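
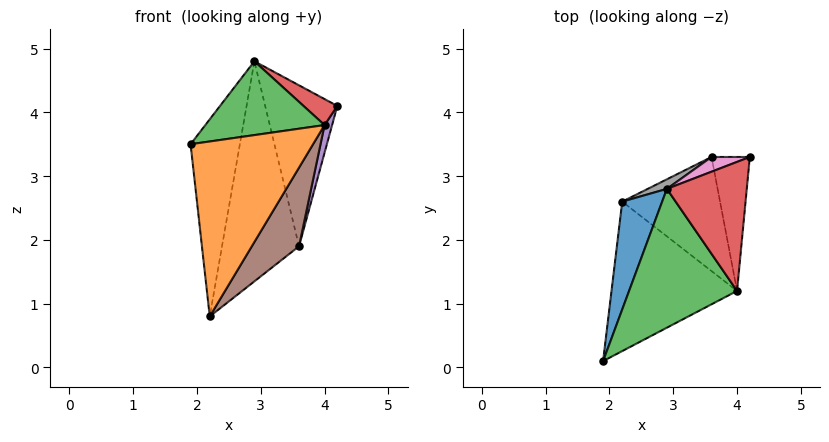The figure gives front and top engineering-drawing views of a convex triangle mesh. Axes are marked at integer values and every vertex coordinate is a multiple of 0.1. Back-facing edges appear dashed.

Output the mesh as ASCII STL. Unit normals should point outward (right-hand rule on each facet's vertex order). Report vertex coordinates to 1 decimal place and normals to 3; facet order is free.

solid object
 facet normal -0.948 0.278 0.152
  outer loop
   vertex 2.9 2.8 4.8
   vertex 2.2 2.6 0.8
   vertex 1.9 0.1 3.5
  endloop
 endfacet
 facet normal 0.441 -0.683 -0.583
  outer loop
   vertex 4.0 1.2 3.8
   vertex 1.9 0.1 3.5
   vertex 2.2 2.6 0.8
  endloop
 endfacet
 facet normal 0.119 -0.466 0.877
  outer loop
   vertex 4.0 1.2 3.8
   vertex 2.9 2.8 4.8
   vertex 1.9 0.1 3.5
  endloop
 endfacet
 facet normal 0.517 -0.169 0.839
  outer loop
   vertex 4.0 1.2 3.8
   vertex 4.2 3.3 4.1
   vertex 2.9 2.8 4.8
  endloop
 endfacet
 facet normal 0.963 -0.054 -0.263
  outer loop
   vertex 3.6 3.3 1.9
   vertex 4.2 3.3 4.1
   vertex 4.0 1.2 3.8
  endloop
 endfacet
 facet normal 0.681 -0.416 -0.603
  outer loop
   vertex 3.6 3.3 1.9
   vertex 4.0 1.2 3.8
   vertex 2.2 2.6 0.8
  endloop
 endfacet
 facet normal -0.317 0.945 0.086
  outer loop
   vertex 3.6 3.3 1.9
   vertex 2.9 2.8 4.8
   vertex 4.2 3.3 4.1
  endloop
 endfacet
 facet normal -0.471 0.881 0.038
  outer loop
   vertex 3.6 3.3 1.9
   vertex 2.2 2.6 0.8
   vertex 2.9 2.8 4.8
  endloop
 endfacet
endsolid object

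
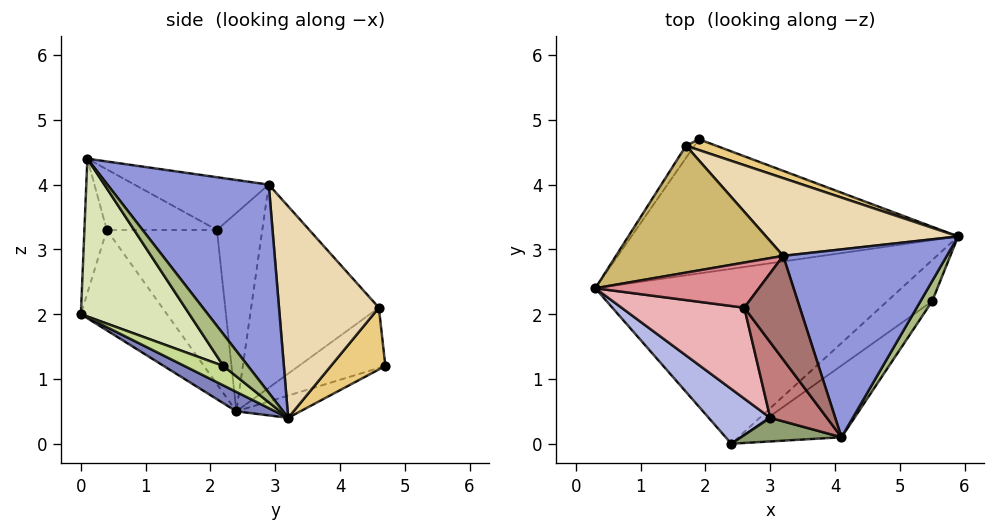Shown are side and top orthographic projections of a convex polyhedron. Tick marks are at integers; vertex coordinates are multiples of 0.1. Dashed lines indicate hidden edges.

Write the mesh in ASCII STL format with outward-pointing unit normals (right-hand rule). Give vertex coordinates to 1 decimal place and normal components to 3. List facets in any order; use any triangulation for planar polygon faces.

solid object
 facet normal -0.064 0.331 -0.941
  outer loop
   vertex 1.9 4.7 1.2
   vertex 5.9 3.2 0.4
   vertex 0.3 2.4 0.5
  endloop
 endfacet
 facet normal 0.055 -0.494 -0.868
  outer loop
   vertex 2.4 0.0 2.0
   vertex 0.3 2.4 0.5
   vertex 5.9 3.2 0.4
  endloop
 endfacet
 facet normal 0.744 0.323 0.585
  outer loop
   vertex 3.2 2.9 4.0
   vertex 4.1 0.1 4.4
   vertex 5.9 3.2 0.4
  endloop
 endfacet
 facet normal -0.786 -0.387 0.482
  outer loop
   vertex 3.0 0.4 3.3
   vertex 0.3 2.4 0.5
   vertex 2.4 0.0 2.0
  endloop
 endfacet
 facet normal -0.643 -0.597 0.480
  outer loop
   vertex 3.0 0.4 3.3
   vertex 2.4 0.0 2.0
   vertex 4.1 0.1 4.4
  endloop
 endfacet
 facet normal 0.934 -0.098 0.344
  outer loop
   vertex 5.5 2.2 1.2
   vertex 5.9 3.2 0.4
   vertex 4.1 0.1 4.4
  endloop
 endfacet
 facet normal 0.296 -0.666 -0.685
  outer loop
   vertex 5.5 2.2 1.2
   vertex 2.4 0.0 2.0
   vertex 5.9 3.2 0.4
  endloop
 endfacet
 facet normal 0.494 -0.810 -0.316
  outer loop
   vertex 5.5 2.2 1.2
   vertex 4.1 0.1 4.4
   vertex 2.4 0.0 2.0
  endloop
 endfacet
 facet normal -0.799 0.590 -0.112
  outer loop
   vertex 1.7 4.6 2.1
   vertex 1.9 4.7 1.2
   vertex 0.3 2.4 0.5
  endloop
 endfacet
 facet normal -0.772 0.029 0.635
  outer loop
   vertex 1.7 4.6 2.1
   vertex 0.3 2.4 0.5
   vertex 3.2 2.9 4.0
  endloop
 endfacet
 facet normal 0.377 0.908 0.185
  outer loop
   vertex 1.7 4.6 2.1
   vertex 5.9 3.2 0.4
   vertex 1.9 4.7 1.2
  endloop
 endfacet
 facet normal 0.429 0.815 0.390
  outer loop
   vertex 1.7 4.6 2.1
   vertex 3.2 2.9 4.0
   vertex 5.9 3.2 0.4
  endloop
 endfacet
 facet normal -0.684 -0.117 0.720
  outer loop
   vertex 2.6 2.1 3.3
   vertex 4.1 0.1 4.4
   vertex 3.2 2.9 4.0
  endloop
 endfacet
 facet normal -0.720 -0.169 0.673
  outer loop
   vertex 2.6 2.1 3.3
   vertex 3.0 0.4 3.3
   vertex 4.1 0.1 4.4
  endloop
 endfacet
 facet normal -0.771 0.022 0.636
  outer loop
   vertex 2.6 2.1 3.3
   vertex 3.2 2.9 4.0
   vertex 0.3 2.4 0.5
  endloop
 endfacet
 facet normal -0.769 -0.181 0.613
  outer loop
   vertex 2.6 2.1 3.3
   vertex 0.3 2.4 0.5
   vertex 3.0 0.4 3.3
  endloop
 endfacet
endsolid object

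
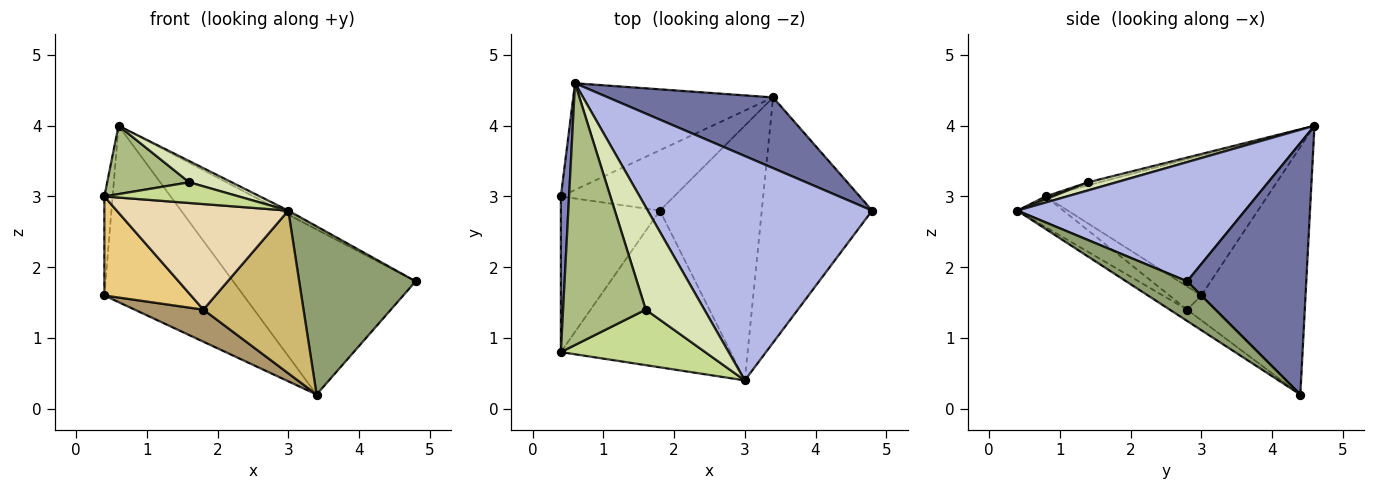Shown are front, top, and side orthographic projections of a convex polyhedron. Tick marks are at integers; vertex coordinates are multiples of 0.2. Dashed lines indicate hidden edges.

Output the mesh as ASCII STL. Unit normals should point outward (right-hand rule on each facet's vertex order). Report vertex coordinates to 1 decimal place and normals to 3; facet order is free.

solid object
 facet normal 0.515 0.788 0.338
  outer loop
   vertex 3.4 4.4 0.2
   vertex 0.6 4.6 4.0
   vertex 4.8 2.8 1.8
  endloop
 endfacet
 facet normal -0.998 0.037 0.058
  outer loop
   vertex 0.4 3.0 1.6
   vertex 0.4 0.8 3.0
   vertex 0.6 4.6 4.0
  endloop
 endfacet
 facet normal -0.540 0.721 -0.435
  outer loop
   vertex 0.4 3.0 1.6
   vertex 0.6 4.6 4.0
   vertex 3.4 4.4 0.2
  endloop
 endfacet
 facet normal 0.469 0.016 0.883
  outer loop
   vertex 3.0 0.4 2.8
   vertex 4.8 2.8 1.8
   vertex 0.6 4.6 4.0
  endloop
 endfacet
 facet normal 0.284 -0.542 -0.791
  outer loop
   vertex 3.0 0.4 2.8
   vertex 3.4 4.4 0.2
   vertex 4.8 2.8 1.8
  endloop
 endfacet
 facet normal -0.035 -0.253 0.967
  outer loop
   vertex 1.6 1.4 3.2
   vertex 0.6 4.6 4.0
   vertex 0.4 0.8 3.0
  endloop
 endfacet
 facet normal 0.018 -0.349 0.937
  outer loop
   vertex 1.6 1.4 3.2
   vertex 0.4 0.8 3.0
   vertex 3.0 0.4 2.8
  endloop
 endfacet
 facet normal 0.134 -0.201 0.970
  outer loop
   vertex 1.6 1.4 3.2
   vertex 3.0 0.4 2.8
   vertex 0.6 4.6 4.0
  endloop
 endfacet
 facet normal -0.190 -0.461 -0.867
  outer loop
   vertex 1.8 2.8 1.4
   vertex 0.4 3.0 1.6
   vertex 3.4 4.4 0.2
  endloop
 endfacet
 facet normal -0.093 -0.536 -0.839
  outer loop
   vertex 1.8 2.8 1.4
   vertex 3.4 4.4 0.2
   vertex 3.0 0.4 2.8
  endloop
 endfacet
 facet normal -0.193 -0.527 -0.828
  outer loop
   vertex 1.8 2.8 1.4
   vertex 0.4 0.8 3.0
   vertex 0.4 3.0 1.6
  endloop
 endfacet
 facet normal -0.148 -0.553 -0.820
  outer loop
   vertex 1.8 2.8 1.4
   vertex 3.0 0.4 2.8
   vertex 0.4 0.8 3.0
  endloop
 endfacet
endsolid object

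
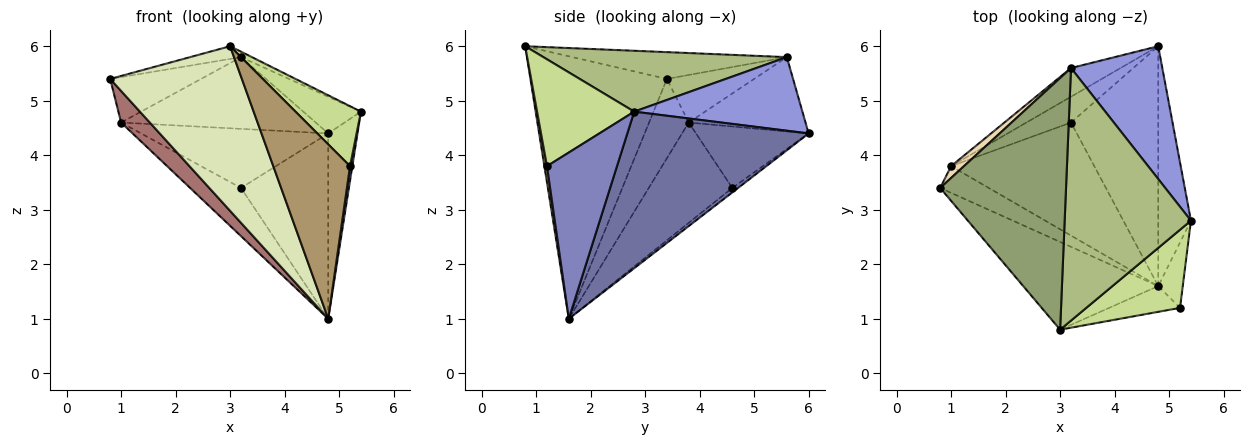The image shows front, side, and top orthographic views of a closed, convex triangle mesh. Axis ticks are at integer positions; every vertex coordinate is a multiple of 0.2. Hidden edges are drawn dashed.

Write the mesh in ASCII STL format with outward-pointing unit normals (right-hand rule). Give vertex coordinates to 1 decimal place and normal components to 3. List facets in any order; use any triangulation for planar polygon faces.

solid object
 facet normal 0.967 0.156 -0.202
  outer loop
   vertex 4.8 1.6 1.0
   vertex 4.8 6.0 4.4
   vertex 5.4 2.8 4.8
  endloop
 endfacet
 facet normal 0.989 -0.032 -0.146
  outer loop
   vertex 5.2 1.2 3.8
   vertex 4.8 1.6 1.0
   vertex 5.4 2.8 4.8
  endloop
 endfacet
 facet normal 0.614 0.210 0.761
  outer loop
   vertex 3.2 5.6 5.8
   vertex 5.4 2.8 4.8
   vertex 4.8 6.0 4.4
  endloop
 endfacet
 facet normal -0.040 0.611 -0.791
  outer loop
   vertex 3.2 4.6 3.4
   vertex 4.8 6.0 4.4
   vertex 4.8 1.6 1.0
  endloop
 endfacet
 facet normal -0.208 0.049 0.977
  outer loop
   vertex 3.0 0.8 6.0
   vertex 3.2 5.6 5.8
   vertex 0.8 3.4 5.4
  endloop
 endfacet
 facet normal 0.434 0.019 0.901
  outer loop
   vertex 3.0 0.8 6.0
   vertex 5.4 2.8 4.8
   vertex 3.2 5.6 5.8
  endloop
 endfacet
 facet normal 0.671 -0.452 0.588
  outer loop
   vertex 3.0 0.8 6.0
   vertex 5.2 1.2 3.8
   vertex 5.4 2.8 4.8
  endloop
 endfacet
 facet normal -0.675 -0.651 -0.347
  outer loop
   vertex 3.0 0.8 6.0
   vertex 0.8 3.4 5.4
   vertex 4.8 1.6 1.0
  endloop
 endfacet
 facet normal 0.034 -0.989 -0.146
  outer loop
   vertex 3.0 0.8 6.0
   vertex 4.8 1.6 1.0
   vertex 5.2 1.2 3.8
  endloop
 endfacet
 facet normal -0.487 0.811 -0.324
  outer loop
   vertex 1.0 3.8 4.6
   vertex 3.2 5.6 5.8
   vertex 4.8 6.0 4.4
  endloop
 endfacet
 facet normal -0.483 0.802 -0.351
  outer loop
   vertex 1.0 3.8 4.6
   vertex 4.8 6.0 4.4
   vertex 3.2 4.6 3.4
  endloop
 endfacet
 facet normal -0.681 0.709 0.184
  outer loop
   vertex 1.0 3.8 4.6
   vertex 0.8 3.4 5.4
   vertex 3.2 5.6 5.8
  endloop
 endfacet
 facet normal -0.725 -0.526 -0.444
  outer loop
   vertex 1.0 3.8 4.6
   vertex 4.8 1.6 1.0
   vertex 0.8 3.4 5.4
  endloop
 endfacet
 facet normal -0.542 0.330 -0.773
  outer loop
   vertex 1.0 3.8 4.6
   vertex 3.2 4.6 3.4
   vertex 4.8 1.6 1.0
  endloop
 endfacet
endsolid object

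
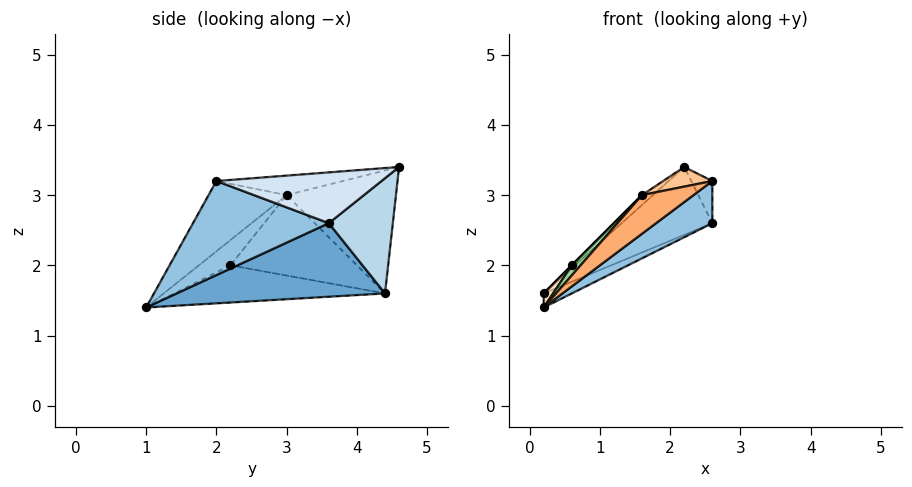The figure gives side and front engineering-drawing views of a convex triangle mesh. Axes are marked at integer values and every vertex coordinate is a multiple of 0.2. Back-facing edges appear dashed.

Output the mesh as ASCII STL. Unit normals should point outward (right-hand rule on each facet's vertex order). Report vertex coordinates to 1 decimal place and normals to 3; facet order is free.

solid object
 facet normal 0.399 0.054 -0.915
  outer loop
   vertex 2.6 3.6 2.6
   vertex 0.2 1.0 1.4
   vertex 0.2 4.4 1.6
  endloop
 endfacet
 facet normal 0.647 -0.268 -0.714
  outer loop
   vertex 2.6 3.6 2.6
   vertex 2.6 2.0 3.2
   vertex 0.2 1.0 1.4
  endloop
 endfacet
 facet normal 0.466 0.659 -0.591
  outer loop
   vertex 2.6 3.6 2.6
   vertex 0.2 4.4 1.6
   vertex 2.2 4.6 3.4
  endloop
 endfacet
 facet normal 0.940 0.120 0.320
  outer loop
   vertex 2.6 3.6 2.6
   vertex 2.2 4.6 3.4
   vertex 2.6 2.0 3.2
  endloop
 endfacet
 facet normal -0.671 0.067 0.738
  outer loop
   vertex 1.6 3.0 3.0
   vertex 2.2 4.6 3.4
   vertex 0.2 4.4 1.6
  endloop
 endfacet
 facet normal -0.481 -0.317 0.817
  outer loop
   vertex 1.6 3.0 3.0
   vertex 0.2 1.0 1.4
   vertex 2.6 2.0 3.2
  endloop
 endfacet
 facet normal -0.309 -0.120 0.944
  outer loop
   vertex 1.6 3.0 3.0
   vertex 2.6 2.0 3.2
   vertex 2.2 4.6 3.4
  endloop
 endfacet
 facet normal -0.797 -0.035 0.602
  outer loop
   vertex 0.6 2.2 2.0
   vertex 0.2 4.4 1.6
   vertex 0.2 1.0 1.4
  endloop
 endfacet
 facet normal -0.707 0.000 0.707
  outer loop
   vertex 0.6 2.2 2.0
   vertex 1.6 3.0 3.0
   vertex 0.2 4.4 1.6
  endloop
 endfacet
 facet normal -0.624 -0.173 0.762
  outer loop
   vertex 0.6 2.2 2.0
   vertex 0.2 1.0 1.4
   vertex 1.6 3.0 3.0
  endloop
 endfacet
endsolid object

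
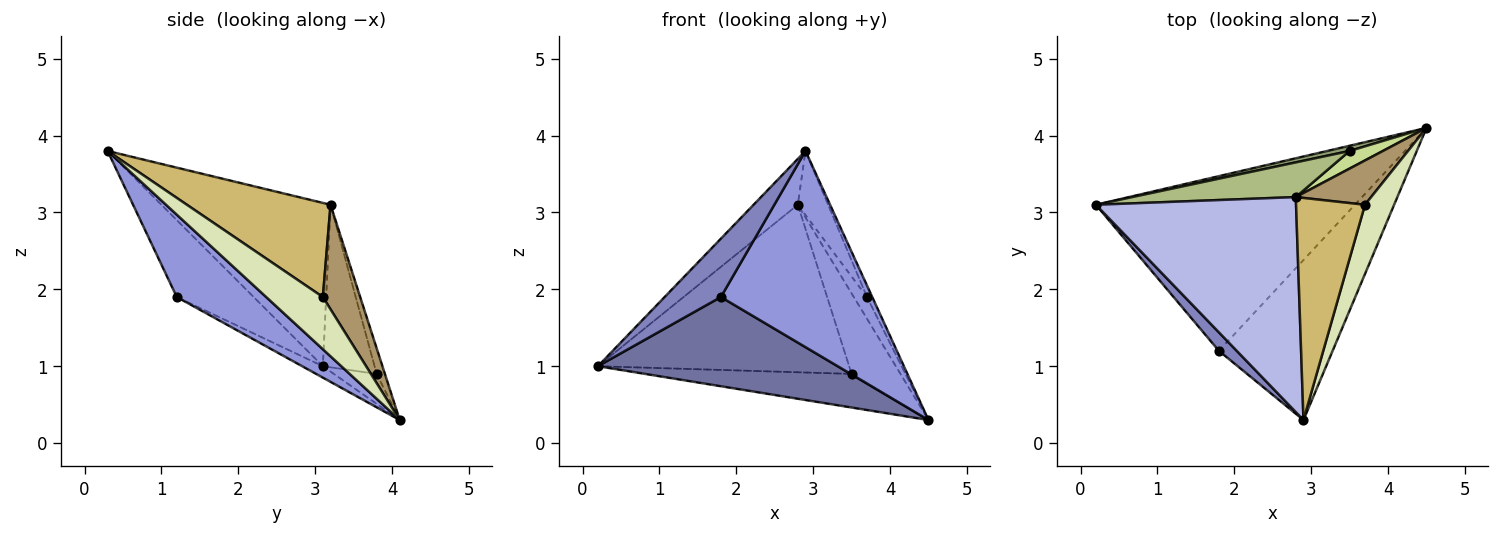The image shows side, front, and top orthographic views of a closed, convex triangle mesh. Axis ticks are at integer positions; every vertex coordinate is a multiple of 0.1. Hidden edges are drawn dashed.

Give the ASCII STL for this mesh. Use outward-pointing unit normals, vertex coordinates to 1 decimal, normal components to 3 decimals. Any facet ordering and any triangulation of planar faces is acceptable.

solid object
 facet normal -0.039 -0.455 -0.890
  outer loop
   vertex 1.8 1.2 1.9
   vertex 0.2 3.1 1.0
   vertex 4.5 4.1 0.3
  endloop
 endfacet
 facet normal -0.793 -0.581 0.184
  outer loop
   vertex 1.8 1.2 1.9
   vertex 2.9 0.3 3.8
   vertex 0.2 3.1 1.0
  endloop
 endfacet
 facet normal 0.416 -0.705 -0.575
  outer loop
   vertex 1.8 1.2 1.9
   vertex 4.5 4.1 0.3
   vertex 2.9 0.3 3.8
  endloop
 endfacet
 facet normal -0.624 0.163 0.764
  outer loop
   vertex 2.8 3.2 3.1
   vertex 0.2 3.1 1.0
   vertex 2.9 0.3 3.8
  endloop
 endfacet
 facet normal -0.201 0.968 0.149
  outer loop
   vertex 3.5 3.8 0.9
   vertex 4.5 4.1 0.3
   vertex 0.2 3.1 1.0
  endloop
 endfacet
 facet normal -0.198 0.960 0.199
  outer loop
   vertex 3.5 3.8 0.9
   vertex 0.2 3.1 1.0
   vertex 2.8 3.2 3.1
  endloop
 endfacet
 facet normal -0.162 0.964 0.211
  outer loop
   vertex 3.5 3.8 0.9
   vertex 2.8 3.2 3.1
   vertex 4.5 4.1 0.3
  endloop
 endfacet
 facet normal 0.870 0.081 0.486
  outer loop
   vertex 3.7 3.1 1.9
   vertex 2.9 0.3 3.8
   vertex 4.5 4.1 0.3
  endloop
 endfacet
 facet normal 0.780 0.275 0.562
  outer loop
   vertex 3.7 3.1 1.9
   vertex 4.5 4.1 0.3
   vertex 2.8 3.2 3.1
  endloop
 endfacet
 facet normal 0.795 0.168 0.582
  outer loop
   vertex 3.7 3.1 1.9
   vertex 2.8 3.2 3.1
   vertex 2.9 0.3 3.8
  endloop
 endfacet
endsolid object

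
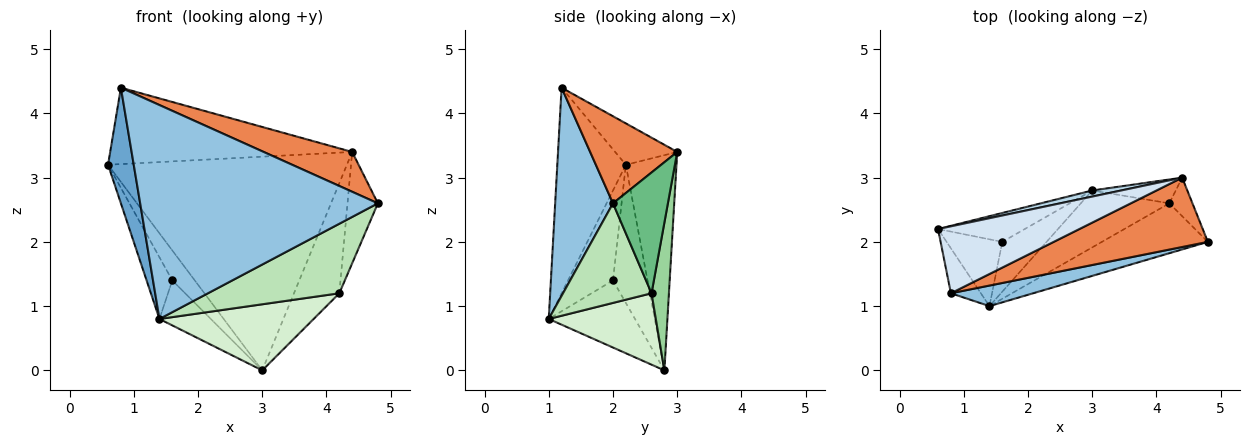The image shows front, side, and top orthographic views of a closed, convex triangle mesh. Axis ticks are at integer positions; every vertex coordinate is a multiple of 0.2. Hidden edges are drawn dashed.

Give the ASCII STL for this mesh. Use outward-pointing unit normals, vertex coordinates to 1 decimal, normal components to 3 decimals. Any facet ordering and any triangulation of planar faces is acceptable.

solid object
 facet normal -0.928 -0.348 -0.135
  outer loop
   vertex 0.8 1.2 4.4
   vertex 0.6 2.2 3.2
   vertex 1.4 1.0 0.8
  endloop
 endfacet
 facet normal 0.235 -0.967 0.093
  outer loop
   vertex 0.8 1.2 4.4
   vertex 1.4 1.0 0.8
   vertex 4.8 2.0 2.6
  endloop
 endfacet
 facet normal -0.207 0.978 0.028
  outer loop
   vertex 4.4 3.0 3.4
   vertex 3.0 2.8 0.0
   vertex 0.6 2.2 3.2
  endloop
 endfacet
 facet normal -0.190 0.739 0.647
  outer loop
   vertex 4.4 3.0 3.4
   vertex 0.6 2.2 3.2
   vertex 0.8 1.2 4.4
  endloop
 endfacet
 facet normal 0.440 -0.447 0.779
  outer loop
   vertex 4.4 3.0 3.4
   vertex 0.8 1.2 4.4
   vertex 4.8 2.0 2.6
  endloop
 endfacet
 facet normal -0.765 0.437 -0.473
  outer loop
   vertex 1.6 2.0 1.4
   vertex 1.4 1.0 0.8
   vertex 0.6 2.2 3.2
  endloop
 endfacet
 facet normal -0.742 0.483 -0.466
  outer loop
   vertex 1.6 2.0 1.4
   vertex 0.6 2.2 3.2
   vertex 3.0 2.8 0.0
  endloop
 endfacet
 facet normal -0.747 0.445 -0.493
  outer loop
   vertex 1.6 2.0 1.4
   vertex 3.0 2.8 0.0
   vertex 1.4 1.0 0.8
  endloop
 endfacet
 facet normal 0.863 0.477 -0.165
  outer loop
   vertex 4.2 2.6 1.2
   vertex 4.4 3.0 3.4
   vertex 4.8 2.0 2.6
  endloop
 endfacet
 facet normal 0.351 0.915 -0.198
  outer loop
   vertex 4.2 2.6 1.2
   vertex 3.0 2.8 0.0
   vertex 4.4 3.0 3.4
  endloop
 endfacet
 facet normal 0.480 -0.713 -0.511
  outer loop
   vertex 4.2 2.6 1.2
   vertex 4.8 2.0 2.6
   vertex 1.4 1.0 0.8
  endloop
 endfacet
 facet normal 0.466 -0.671 -0.577
  outer loop
   vertex 4.2 2.6 1.2
   vertex 1.4 1.0 0.8
   vertex 3.0 2.8 0.0
  endloop
 endfacet
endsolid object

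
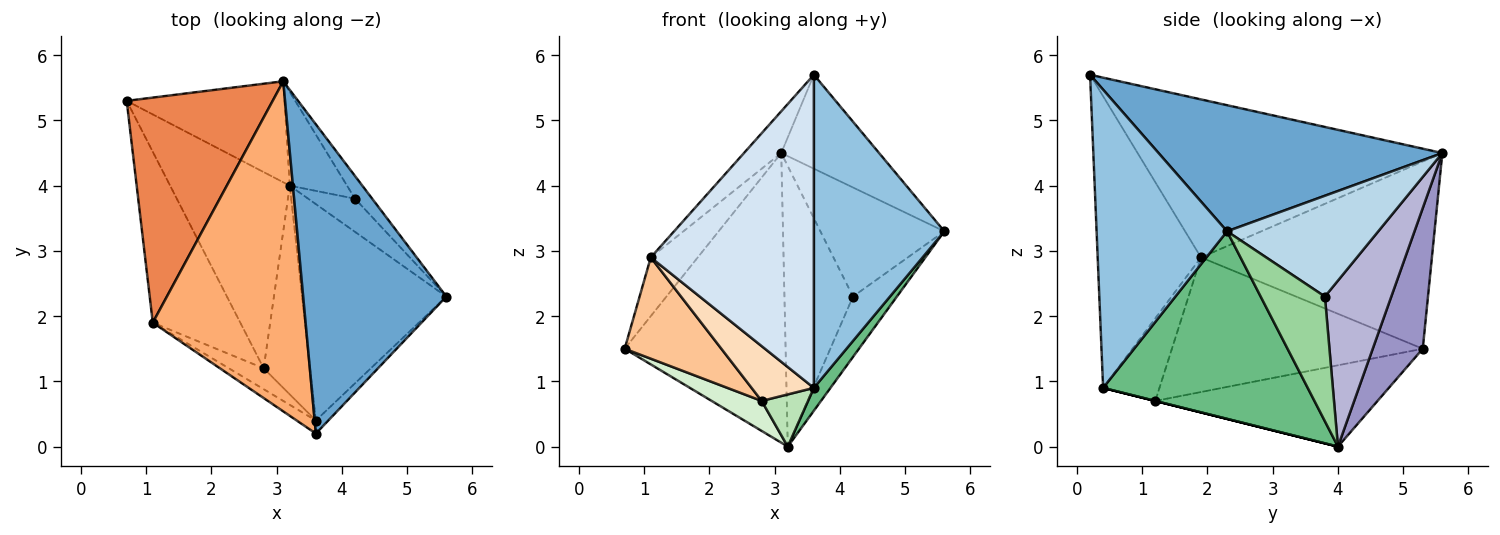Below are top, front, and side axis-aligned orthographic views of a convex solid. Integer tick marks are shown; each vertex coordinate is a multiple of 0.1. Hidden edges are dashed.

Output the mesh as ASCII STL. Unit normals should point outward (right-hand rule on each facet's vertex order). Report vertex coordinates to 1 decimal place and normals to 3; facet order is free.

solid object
 facet normal 0.645 0.222 0.732
  outer loop
   vertex 3.1 5.6 4.5
   vertex 3.6 0.2 5.7
   vertex 5.6 2.3 3.3
  endloop
 endfacet
 facet normal 0.707 -0.707 -0.029
  outer loop
   vertex 3.6 0.4 0.9
   vertex 5.6 2.3 3.3
   vertex 3.6 0.2 5.7
  endloop
 endfacet
 facet normal 0.767 0.628 -0.131
  outer loop
   vertex 4.2 3.8 2.3
   vertex 3.1 5.6 4.5
   vertex 5.6 2.3 3.3
  endloop
 endfacet
 facet normal -0.535 -0.844 -0.035
  outer loop
   vertex 1.1 1.9 2.9
   vertex 3.6 0.4 0.9
   vertex 3.6 0.2 5.7
  endloop
 endfacet
 facet normal -0.779 0.158 0.607
  outer loop
   vertex 1.1 1.9 2.9
   vertex 3.1 5.6 4.5
   vertex 0.7 5.3 1.5
  endloop
 endfacet
 facet normal -0.716 0.088 0.693
  outer loop
   vertex 1.1 1.9 2.9
   vertex 3.6 0.2 5.7
   vertex 3.1 5.6 4.5
  endloop
 endfacet
 facet normal -0.798 -0.307 -0.519
  outer loop
   vertex 2.8 1.2 0.7
   vertex 1.1 1.9 2.9
   vertex 0.7 5.3 1.5
  endloop
 endfacet
 facet normal -0.646 -0.714 -0.272
  outer loop
   vertex 2.8 1.2 0.7
   vertex 3.6 0.4 0.9
   vertex 1.1 1.9 2.9
  endloop
 endfacet
 facet normal 0.791 -0.064 -0.608
  outer loop
   vertex 3.2 4.0 0.0
   vertex 5.6 2.3 3.3
   vertex 3.6 0.4 0.9
  endloop
 endfacet
 facet normal 0.789 0.539 -0.296
  outer loop
   vertex 3.2 4.0 0.0
   vertex 4.2 3.8 2.3
   vertex 5.6 2.3 3.3
  endloop
 endfacet
 facet normal 0.000 -0.243 -0.970
  outer loop
   vertex 3.2 4.0 0.0
   vertex 3.6 0.4 0.9
   vertex 2.8 1.2 0.7
  endloop
 endfacet
 facet normal -0.558 -0.125 -0.821
  outer loop
   vertex 3.2 4.0 0.0
   vertex 2.8 1.2 0.7
   vertex 0.7 5.3 1.5
  endloop
 endfacet
 facet normal 0.282 0.906 -0.316
  outer loop
   vertex 3.2 4.0 0.0
   vertex 0.7 5.3 1.5
   vertex 3.1 5.6 4.5
  endloop
 endfacet
 facet normal 0.676 0.699 -0.233
  outer loop
   vertex 3.2 4.0 0.0
   vertex 3.1 5.6 4.5
   vertex 4.2 3.8 2.3
  endloop
 endfacet
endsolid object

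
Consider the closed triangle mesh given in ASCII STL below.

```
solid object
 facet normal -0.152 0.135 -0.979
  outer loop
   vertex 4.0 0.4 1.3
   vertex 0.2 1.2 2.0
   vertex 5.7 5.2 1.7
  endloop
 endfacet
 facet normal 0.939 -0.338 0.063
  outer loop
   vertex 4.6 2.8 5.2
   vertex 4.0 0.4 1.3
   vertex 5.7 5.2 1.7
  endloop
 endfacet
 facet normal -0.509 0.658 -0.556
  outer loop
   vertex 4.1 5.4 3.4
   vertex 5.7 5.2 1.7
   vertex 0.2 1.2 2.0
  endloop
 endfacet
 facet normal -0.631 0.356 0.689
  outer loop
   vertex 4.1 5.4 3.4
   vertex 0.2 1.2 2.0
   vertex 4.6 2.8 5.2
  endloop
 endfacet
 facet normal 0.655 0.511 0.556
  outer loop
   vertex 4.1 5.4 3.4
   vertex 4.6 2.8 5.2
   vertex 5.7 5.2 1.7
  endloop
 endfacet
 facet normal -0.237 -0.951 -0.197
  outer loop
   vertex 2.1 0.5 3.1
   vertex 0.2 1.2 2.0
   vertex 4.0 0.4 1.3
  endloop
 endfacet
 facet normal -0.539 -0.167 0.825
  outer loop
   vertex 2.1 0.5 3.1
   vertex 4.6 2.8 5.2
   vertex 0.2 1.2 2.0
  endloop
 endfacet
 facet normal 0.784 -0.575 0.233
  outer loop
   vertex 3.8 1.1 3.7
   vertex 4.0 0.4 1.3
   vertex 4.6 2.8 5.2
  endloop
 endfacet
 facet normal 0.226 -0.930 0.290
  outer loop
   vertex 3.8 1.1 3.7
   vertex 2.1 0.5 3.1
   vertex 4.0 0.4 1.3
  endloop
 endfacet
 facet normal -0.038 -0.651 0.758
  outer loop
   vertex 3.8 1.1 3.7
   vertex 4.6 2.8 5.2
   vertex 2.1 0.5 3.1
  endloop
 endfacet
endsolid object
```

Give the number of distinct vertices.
7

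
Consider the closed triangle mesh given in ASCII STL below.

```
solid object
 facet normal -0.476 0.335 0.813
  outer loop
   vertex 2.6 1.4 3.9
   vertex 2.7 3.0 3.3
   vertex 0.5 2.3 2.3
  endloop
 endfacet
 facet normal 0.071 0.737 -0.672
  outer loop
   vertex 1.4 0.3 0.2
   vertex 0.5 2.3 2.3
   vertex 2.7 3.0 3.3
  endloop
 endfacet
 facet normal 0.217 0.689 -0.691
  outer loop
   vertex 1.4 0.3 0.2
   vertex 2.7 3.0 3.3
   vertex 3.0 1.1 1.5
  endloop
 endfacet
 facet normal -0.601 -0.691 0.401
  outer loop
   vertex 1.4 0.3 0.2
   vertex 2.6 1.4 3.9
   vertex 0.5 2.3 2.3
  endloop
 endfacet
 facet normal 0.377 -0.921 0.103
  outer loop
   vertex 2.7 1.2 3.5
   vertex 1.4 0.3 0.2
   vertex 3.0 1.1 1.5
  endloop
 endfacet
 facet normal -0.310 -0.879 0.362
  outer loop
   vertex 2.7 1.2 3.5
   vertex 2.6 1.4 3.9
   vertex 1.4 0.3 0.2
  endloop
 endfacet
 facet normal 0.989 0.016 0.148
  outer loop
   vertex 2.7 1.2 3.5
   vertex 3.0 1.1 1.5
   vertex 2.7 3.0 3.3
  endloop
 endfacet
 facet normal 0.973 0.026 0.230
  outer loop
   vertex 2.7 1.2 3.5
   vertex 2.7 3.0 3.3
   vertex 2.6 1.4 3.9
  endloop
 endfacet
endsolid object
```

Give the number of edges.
12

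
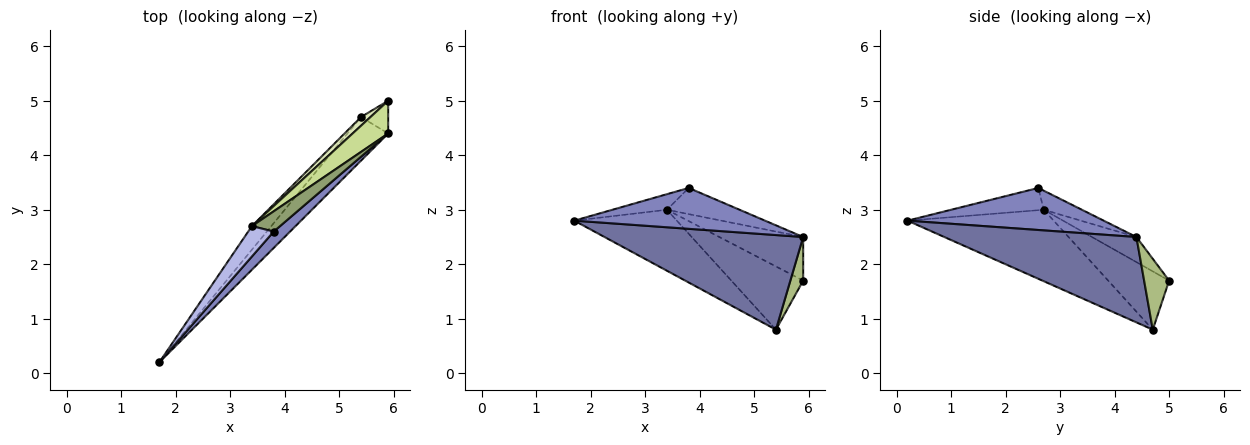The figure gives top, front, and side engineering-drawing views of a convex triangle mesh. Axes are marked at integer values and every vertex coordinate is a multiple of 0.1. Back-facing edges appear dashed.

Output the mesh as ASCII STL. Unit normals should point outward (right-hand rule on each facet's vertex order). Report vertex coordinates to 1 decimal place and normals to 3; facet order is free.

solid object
 facet normal 0.660 -0.682 -0.315
  outer loop
   vertex 5.4 4.7 0.8
   vertex 5.9 4.4 2.5
   vertex 1.7 0.2 2.8
  endloop
 endfacet
 facet normal 0.691 -0.671 0.269
  outer loop
   vertex 3.8 2.6 3.4
   vertex 1.7 0.2 2.8
   vertex 5.9 4.4 2.5
  endloop
 endfacet
 facet normal -0.799 0.561 -0.217
  outer loop
   vertex 3.4 2.7 3.0
   vertex 5.4 4.7 0.8
   vertex 1.7 0.2 2.8
  endloop
 endfacet
 facet normal -0.613 0.361 0.703
  outer loop
   vertex 3.4 2.7 3.0
   vertex 1.7 0.2 2.8
   vertex 3.8 2.6 3.4
  endloop
 endfacet
 facet normal -0.383 0.730 0.566
  outer loop
   vertex 3.4 2.7 3.0
   vertex 3.8 2.6 3.4
   vertex 5.9 4.4 2.5
  endloop
 endfacet
 facet normal 0.842 -0.432 -0.324
  outer loop
   vertex 5.9 5.0 1.7
   vertex 5.9 4.4 2.5
   vertex 5.4 4.7 0.8
  endloop
 endfacet
 facet normal -0.390 0.737 0.552
  outer loop
   vertex 5.9 5.0 1.7
   vertex 3.4 2.7 3.0
   vertex 5.9 4.4 2.5
  endloop
 endfacet
 facet normal -0.643 0.758 0.105
  outer loop
   vertex 5.9 5.0 1.7
   vertex 5.4 4.7 0.8
   vertex 3.4 2.7 3.0
  endloop
 endfacet
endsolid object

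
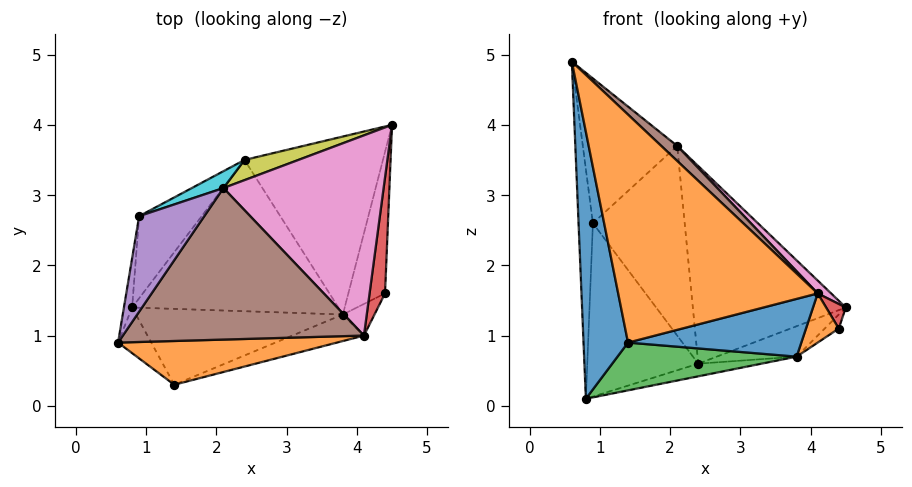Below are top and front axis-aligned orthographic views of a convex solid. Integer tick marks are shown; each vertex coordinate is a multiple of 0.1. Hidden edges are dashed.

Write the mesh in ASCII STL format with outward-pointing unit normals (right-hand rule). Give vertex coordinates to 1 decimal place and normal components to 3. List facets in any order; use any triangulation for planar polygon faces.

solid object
 facet normal -0.845 -0.527 -0.090
  outer loop
   vertex 0.8 1.4 0.1
   vertex 1.4 0.3 0.9
   vertex 0.6 0.9 4.9
  endloop
 endfacet
 facet normal 0.202 -0.962 0.185
  outer loop
   vertex 4.1 1.0 1.6
   vertex 0.6 0.9 4.9
   vertex 1.4 0.3 0.9
  endloop
 endfacet
 facet normal -0.991 0.130 -0.028
  outer loop
   vertex 0.9 2.7 2.6
   vertex 0.8 1.4 0.1
   vertex 0.6 0.9 4.9
  endloop
 endfacet
 facet normal 0.898 -0.091 0.430
  outer loop
   vertex 4.4 1.6 1.1
   vertex 4.5 4.0 1.4
   vertex 4.1 1.0 1.6
  endloop
 endfacet
 facet normal -0.617 0.657 0.434
  outer loop
   vertex 2.1 3.1 3.7
   vertex 0.9 2.7 2.6
   vertex 0.6 0.9 4.9
  endloop
 endfacet
 facet normal 0.685 -0.072 0.725
  outer loop
   vertex 2.1 3.1 3.7
   vertex 0.6 0.9 4.9
   vertex 4.1 1.0 1.6
  endloop
 endfacet
 facet normal 0.700 -0.046 0.713
  outer loop
   vertex 2.1 3.1 3.7
   vertex 4.1 1.0 1.6
   vertex 4.5 4.0 1.4
  endloop
 endfacet
 facet normal -0.725 0.623 -0.295
  outer loop
   vertex 2.4 3.5 0.6
   vertex 0.8 1.4 0.1
   vertex 0.9 2.7 2.6
  endloop
 endfacet
 facet normal -0.266 0.959 0.098
  outer loop
   vertex 2.4 3.5 0.6
   vertex 2.1 3.1 3.7
   vertex 4.5 4.0 1.4
  endloop
 endfacet
 facet normal -0.382 0.921 0.082
  outer loop
   vertex 2.4 3.5 0.6
   vertex 0.9 2.7 2.6
   vertex 2.1 3.1 3.7
  endloop
 endfacet
 facet normal 0.325 -0.859 -0.395
  outer loop
   vertex 3.8 1.3 0.7
   vertex 4.1 1.0 1.6
   vertex 1.4 0.3 0.9
  endloop
 endfacet
 facet normal 0.616 -0.663 -0.426
  outer loop
   vertex 3.8 1.3 0.7
   vertex 4.4 1.6 1.1
   vertex 4.1 1.0 1.6
  endloop
 endfacet
 facet normal 0.150 -0.527 -0.837
  outer loop
   vertex 3.8 1.3 0.7
   vertex 1.4 0.3 0.9
   vertex 0.8 1.4 0.1
  endloop
 endfacet
 facet normal 0.198 0.082 -0.977
  outer loop
   vertex 3.8 1.3 0.7
   vertex 0.8 1.4 0.1
   vertex 2.4 3.5 0.6
  endloop
 endfacet
 facet normal 0.523 0.084 -0.848
  outer loop
   vertex 3.8 1.3 0.7
   vertex 4.5 4.0 1.4
   vertex 4.4 1.6 1.1
  endloop
 endfacet
 facet normal 0.318 0.160 -0.935
  outer loop
   vertex 3.8 1.3 0.7
   vertex 2.4 3.5 0.6
   vertex 4.5 4.0 1.4
  endloop
 endfacet
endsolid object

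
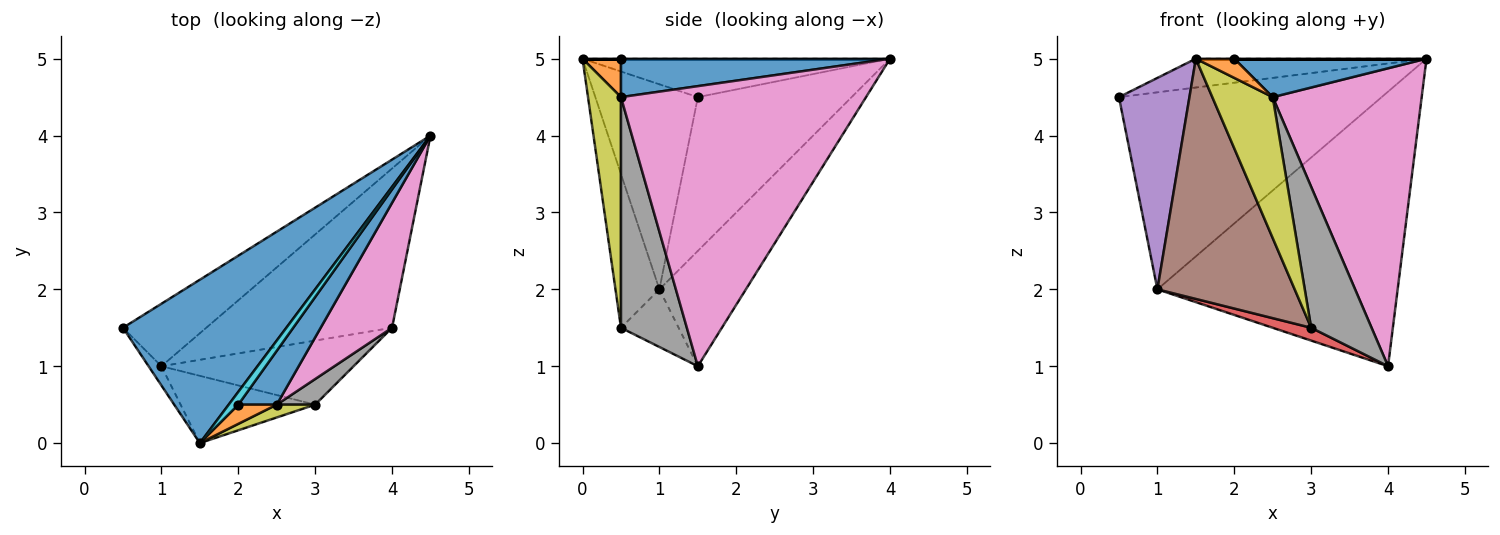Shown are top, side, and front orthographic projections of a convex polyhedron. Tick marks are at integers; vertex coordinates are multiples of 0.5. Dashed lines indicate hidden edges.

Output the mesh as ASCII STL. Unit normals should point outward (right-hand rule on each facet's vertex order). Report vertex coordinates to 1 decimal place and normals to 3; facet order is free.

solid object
 facet normal -0.226 0.169 0.959
  outer loop
   vertex 1.5 0.0 5.0
   vertex 4.5 4.0 5.0
   vertex 0.5 1.5 4.5
  endloop
 endfacet
 facet normal -0.487 0.832 -0.264
  outer loop
   vertex 1.0 1.0 2.0
   vertex 0.5 1.5 4.5
   vertex 4.5 4.0 5.0
  endloop
 endfacet
 facet normal -0.297 0.826 -0.479
  outer loop
   vertex 1.0 1.0 2.0
   vertex 4.5 4.0 5.0
   vertex 4.0 1.5 1.0
  endloop
 endfacet
 facet normal -0.282 -0.188 -0.941
  outer loop
   vertex 1.0 1.0 2.0
   vertex 4.0 1.5 1.0
   vertex 3.0 0.5 1.5
  endloop
 endfacet
 facet normal -0.823 -0.566 -0.051
  outer loop
   vertex 1.0 1.0 2.0
   vertex 1.5 0.0 5.0
   vertex 0.5 1.5 4.5
  endloop
 endfacet
 facet normal -0.294 -0.920 -0.258
  outer loop
   vertex 1.0 1.0 2.0
   vertex 3.0 0.5 1.5
   vertex 1.5 0.0 5.0
  endloop
 endfacet
 facet normal 0.835 -0.508 0.213
  outer loop
   vertex 2.5 0.5 4.5
   vertex 4.0 1.5 1.0
   vertex 4.5 4.0 5.0
  endloop
 endfacet
 facet normal 0.732 -0.671 0.122
  outer loop
   vertex 2.5 0.5 4.5
   vertex 3.0 0.5 1.5
   vertex 4.0 1.5 1.0
  endloop
 endfacet
 facet normal 0.477 -0.875 0.080
  outer loop
   vertex 2.5 0.5 4.5
   vertex 1.5 0.0 5.0
   vertex 3.0 0.5 1.5
  endloop
 endfacet
 facet normal 0.000 0.000 1.000
  outer loop
   vertex 2.0 0.5 5.0
   vertex 4.5 4.0 5.0
   vertex 1.5 0.0 5.0
  endloop
 endfacet
 facet normal 0.631 -0.451 0.631
  outer loop
   vertex 2.0 0.5 5.0
   vertex 2.5 0.5 4.5
   vertex 4.5 4.0 5.0
  endloop
 endfacet
 facet normal 0.577 -0.577 0.577
  outer loop
   vertex 2.0 0.5 5.0
   vertex 1.5 0.0 5.0
   vertex 2.5 0.5 4.5
  endloop
 endfacet
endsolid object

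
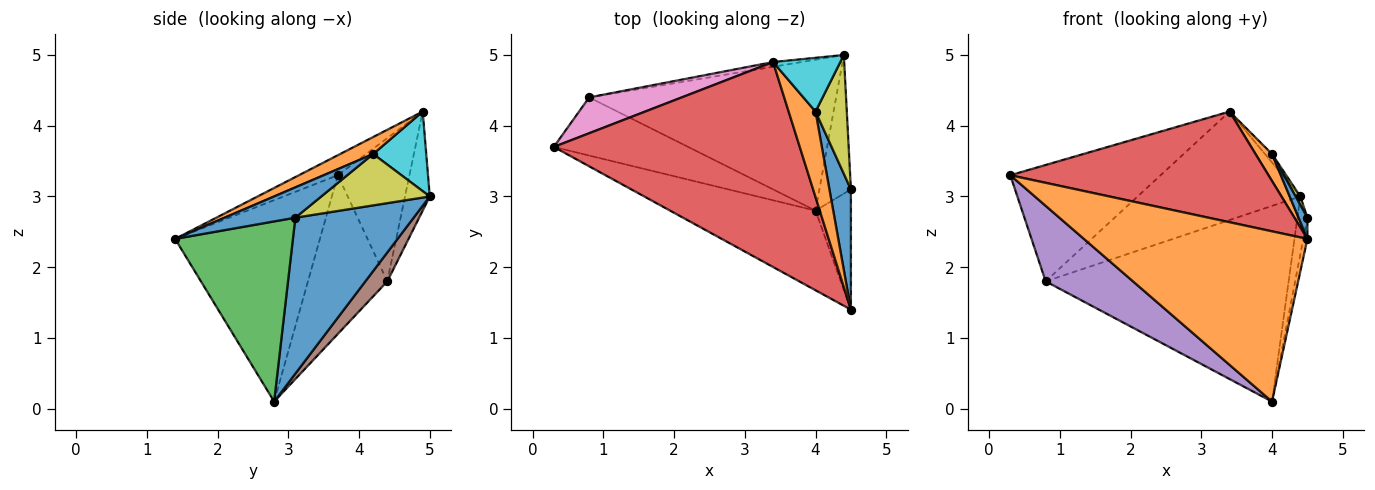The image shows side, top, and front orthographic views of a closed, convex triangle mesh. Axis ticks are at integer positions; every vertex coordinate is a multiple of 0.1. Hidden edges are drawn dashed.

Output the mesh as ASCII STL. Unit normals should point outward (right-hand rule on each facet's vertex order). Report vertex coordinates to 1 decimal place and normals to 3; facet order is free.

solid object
 facet normal 0.977 0.083 -0.197
  outer loop
   vertex 4.0 2.8 0.1
   vertex 4.4 5.0 3.0
   vertex 4.5 3.1 2.7
  endloop
 endfacet
 facet normal -0.506 -0.781 -0.365
  outer loop
   vertex 4.5 1.4 2.4
   vertex 0.3 3.7 3.3
   vertex 4.0 2.8 0.1
  endloop
 endfacet
 facet normal 0.981 0.034 -0.193
  outer loop
   vertex 4.5 1.4 2.4
   vertex 4.0 2.8 0.1
   vertex 4.5 3.1 2.7
  endloop
 endfacet
 facet normal -0.071 -0.474 0.878
  outer loop
   vertex 3.4 4.9 4.2
   vertex 0.3 3.7 3.3
   vertex 4.5 1.4 2.4
  endloop
 endfacet
 facet normal -0.584 -0.643 -0.495
  outer loop
   vertex 0.8 4.4 1.8
   vertex 4.0 2.8 0.1
   vertex 0.3 3.7 3.3
  endloop
 endfacet
 facet normal 0.071 0.790 -0.609
  outer loop
   vertex 0.8 4.4 1.8
   vertex 4.4 5.0 3.0
   vertex 4.0 2.8 0.1
  endloop
 endfacet
 facet normal -0.414 0.870 0.268
  outer loop
   vertex 0.8 4.4 1.8
   vertex 0.3 3.7 3.3
   vertex 3.4 4.9 4.2
  endloop
 endfacet
 facet normal -0.150 0.988 -0.043
  outer loop
   vertex 0.8 4.4 1.8
   vertex 3.4 4.9 4.2
   vertex 4.4 5.0 3.0
  endloop
 endfacet
 facet normal 0.854 -0.037 0.520
  outer loop
   vertex 4.0 4.2 3.6
   vertex 4.5 3.1 2.7
   vertex 4.4 5.0 3.0
  endloop
 endfacet
 facet normal 0.760 0.101 0.642
  outer loop
   vertex 4.0 4.2 3.6
   vertex 4.4 5.0 3.0
   vertex 3.4 4.9 4.2
  endloop
 endfacet
 facet normal 0.812 -0.101 0.575
  outer loop
   vertex 4.0 4.2 3.6
   vertex 4.5 1.4 2.4
   vertex 4.5 3.1 2.7
  endloop
 endfacet
 facet normal 0.516 -0.258 0.817
  outer loop
   vertex 4.0 4.2 3.6
   vertex 3.4 4.9 4.2
   vertex 4.5 1.4 2.4
  endloop
 endfacet
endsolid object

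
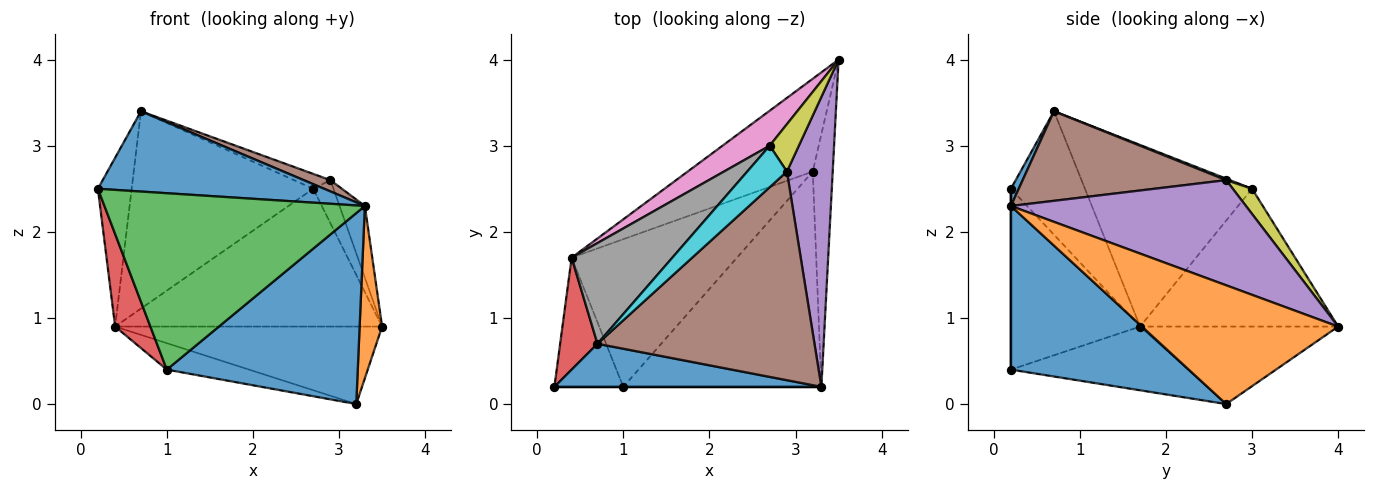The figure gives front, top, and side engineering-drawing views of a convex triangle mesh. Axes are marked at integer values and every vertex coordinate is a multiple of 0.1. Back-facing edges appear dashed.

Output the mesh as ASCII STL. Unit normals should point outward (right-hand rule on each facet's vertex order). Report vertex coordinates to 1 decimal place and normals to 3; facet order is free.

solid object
 facet normal 0.030 -0.881 0.472
  outer loop
   vertex 3.3 0.2 2.3
   vertex 0.7 0.7 3.4
   vertex 0.2 0.2 2.5
  endloop
 endfacet
 facet normal 0.980 -0.112 -0.165
  outer loop
   vertex 3.3 0.2 2.3
   vertex 3.2 2.7 0.0
   vertex 3.5 4.0 0.9
  endloop
 endfacet
 facet normal -0.430 0.579 -0.693
  outer loop
   vertex 0.4 1.7 0.9
   vertex 3.5 4.0 0.9
   vertex 3.2 2.7 0.0
  endloop
 endfacet
 facet normal -0.877 0.400 0.265
  outer loop
   vertex 0.4 1.7 0.9
   vertex 0.2 0.2 2.5
   vertex 0.7 0.7 3.4
  endloop
 endfacet
 facet normal 0.912 0.098 0.397
  outer loop
   vertex 2.9 2.7 2.6
   vertex 3.3 0.2 2.3
   vertex 3.5 4.0 0.9
  endloop
 endfacet
 facet normal 0.381 -0.050 0.923
  outer loop
   vertex 2.9 2.7 2.6
   vertex 0.7 0.7 3.4
   vertex 3.3 0.2 2.3
  endloop
 endfacet
 facet normal -0.584 0.787 0.200
  outer loop
   vertex 2.7 3.0 2.5
   vertex 3.5 4.0 0.9
   vertex 0.4 1.7 0.9
  endloop
 endfacet
 facet normal -0.634 0.689 0.352
  outer loop
   vertex 2.7 3.0 2.5
   vertex 0.4 1.7 0.9
   vertex 0.7 0.7 3.4
  endloop
 endfacet
 facet normal 0.538 0.567 0.624
  outer loop
   vertex 2.7 3.0 2.5
   vertex 2.9 2.7 2.6
   vertex 3.5 4.0 0.9
  endloop
 endfacet
 facet normal 0.035 0.337 0.941
  outer loop
   vertex 2.7 3.0 2.5
   vertex 0.7 0.7 3.4
   vertex 2.9 2.7 2.6
  endloop
 endfacet
 facet normal 0.526 -0.564 -0.636
  outer loop
   vertex 1.0 0.2 0.4
   vertex 3.2 2.7 0.0
   vertex 3.3 0.2 2.3
  endloop
 endfacet
 facet normal -0.355 0.165 -0.920
  outer loop
   vertex 1.0 0.2 0.4
   vertex 0.4 1.7 0.9
   vertex 3.2 2.7 0.0
  endloop
 endfacet
 facet normal 0.000 -1.000 0.000
  outer loop
   vertex 1.0 0.2 0.4
   vertex 3.3 0.2 2.3
   vertex 0.2 0.2 2.5
  endloop
 endfacet
 facet normal -0.905 -0.247 -0.345
  outer loop
   vertex 1.0 0.2 0.4
   vertex 0.2 0.2 2.5
   vertex 0.4 1.7 0.9
  endloop
 endfacet
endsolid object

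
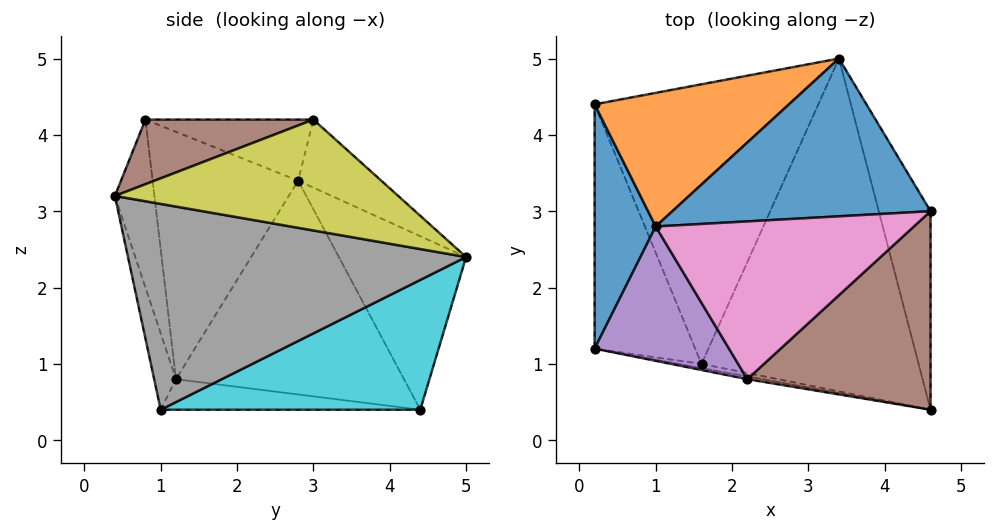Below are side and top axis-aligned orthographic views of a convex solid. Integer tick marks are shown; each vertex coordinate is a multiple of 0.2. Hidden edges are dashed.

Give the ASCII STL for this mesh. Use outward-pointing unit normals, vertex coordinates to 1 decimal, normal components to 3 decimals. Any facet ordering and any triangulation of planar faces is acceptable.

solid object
 facet normal -0.961 0.034 0.275
  outer loop
   vertex 1.0 2.8 3.4
   vertex 0.2 4.4 0.4
   vertex 0.2 1.2 0.8
  endloop
 endfacet
 facet normal -0.288 -0.119 -0.950
  outer loop
   vertex 1.6 1.0 0.4
   vertex 0.2 1.2 0.8
   vertex 0.2 4.4 0.4
  endloop
 endfacet
 facet normal -0.154 -0.987 -0.046
  outer loop
   vertex 1.6 1.0 0.4
   vertex 4.6 0.4 3.2
   vertex 0.2 1.2 0.8
  endloop
 endfacet
 facet normal -0.171 -0.985 -0.016
  outer loop
   vertex 2.2 0.8 4.2
   vertex 0.2 1.2 0.8
   vertex 4.6 0.4 3.2
  endloop
 endfacet
 facet normal -0.833 -0.319 0.452
  outer loop
   vertex 2.2 0.8 4.2
   vertex 1.0 2.8 3.4
   vertex 0.2 1.2 0.8
  endloop
 endfacet
 facet normal 0.313 -0.341 0.887
  outer loop
   vertex 2.2 0.8 4.2
   vertex 4.6 0.4 3.2
   vertex 4.6 3.0 4.2
  endloop
 endfacet
 facet normal -0.223 0.244 0.944
  outer loop
   vertex 2.2 0.8 4.2
   vertex 4.6 3.0 4.2
   vertex 1.0 2.8 3.4
  endloop
 endfacet
 facet normal 0.687 0.053 -0.725
  outer loop
   vertex 3.4 5.0 2.4
   vertex 4.6 0.4 3.2
   vertex 1.6 1.0 0.4
  endloop
 endfacet
 facet normal 0.894 0.161 -0.418
  outer loop
   vertex 3.4 5.0 2.4
   vertex 4.6 3.0 4.2
   vertex 4.6 0.4 3.2
  endloop
 endfacet
 facet normal 0.491 0.202 -0.847
  outer loop
   vertex 3.4 5.0 2.4
   vertex 1.6 1.0 0.4
   vertex 0.2 4.4 0.4
  endloop
 endfacet
 facet normal -0.207 0.583 0.786
  outer loop
   vertex 3.4 5.0 2.4
   vertex 1.0 2.8 3.4
   vertex 4.6 3.0 4.2
  endloop
 endfacet
 facet normal -0.456 0.729 0.510
  outer loop
   vertex 3.4 5.0 2.4
   vertex 0.2 4.4 0.4
   vertex 1.0 2.8 3.4
  endloop
 endfacet
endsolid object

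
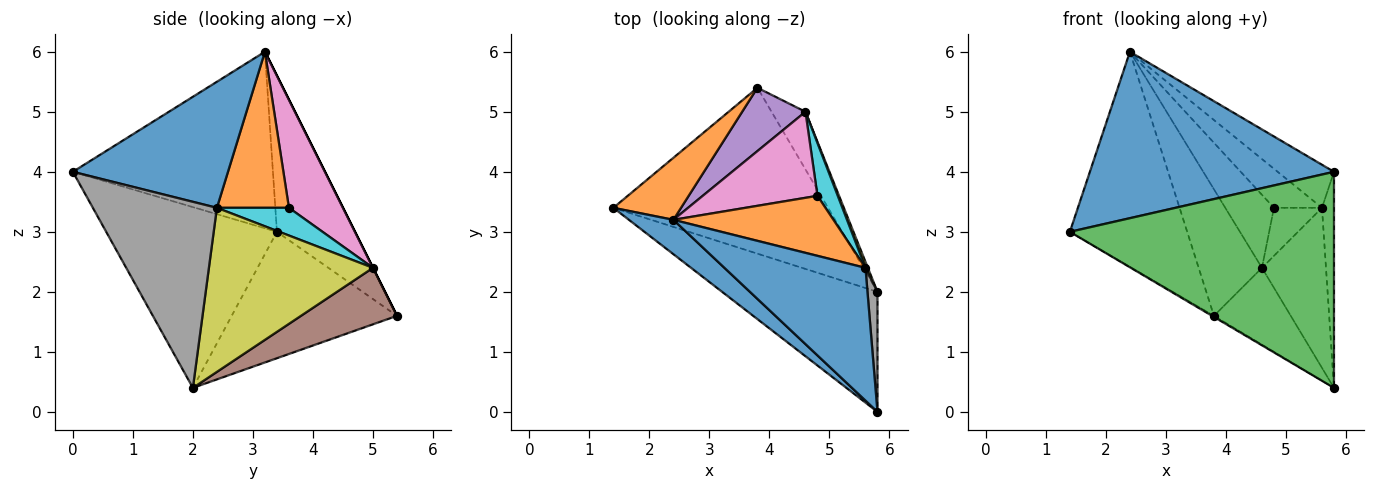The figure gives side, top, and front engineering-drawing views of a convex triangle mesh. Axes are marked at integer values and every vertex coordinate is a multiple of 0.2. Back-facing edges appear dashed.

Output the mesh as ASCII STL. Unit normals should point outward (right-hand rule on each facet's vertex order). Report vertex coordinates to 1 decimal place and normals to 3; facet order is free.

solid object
 facet normal -0.626 -0.764 0.158
  outer loop
   vertex 2.4 3.2 6.0
   vertex 1.4 3.4 3.0
   vertex 5.8 0.0 4.0
  endloop
 endfacet
 facet normal -0.539 0.810 0.233
  outer loop
   vertex 2.4 3.2 6.0
   vertex 3.8 5.4 1.6
   vertex 1.4 3.4 3.0
  endloop
 endfacet
 facet normal -0.492 -0.761 -0.423
  outer loop
   vertex 5.8 2.0 0.4
   vertex 5.8 0.0 4.0
   vertex 1.4 3.4 3.0
  endloop
 endfacet
 facet normal -0.507 0.006 -0.862
  outer loop
   vertex 5.8 2.0 0.4
   vertex 1.4 3.4 3.0
   vertex 3.8 5.4 1.6
  endloop
 endfacet
 facet normal 0.000 0.894 0.447
  outer loop
   vertex 4.6 5.0 2.4
   vertex 3.8 5.4 1.6
   vertex 2.4 3.2 6.0
  endloop
 endfacet
 facet normal 0.707 0.566 -0.424
  outer loop
   vertex 4.6 5.0 2.4
   vertex 5.8 2.0 0.4
   vertex 3.8 5.4 1.6
  endloop
 endfacet
 facet normal 0.583 0.526 0.619
  outer loop
   vertex 4.8 3.6 3.4
   vertex 4.6 5.0 2.4
   vertex 2.4 3.2 6.0
  endloop
 endfacet
 facet normal 0.994 0.096 0.053
  outer loop
   vertex 5.6 2.4 3.4
   vertex 5.8 0.0 4.0
   vertex 5.8 2.0 0.4
  endloop
 endfacet
 facet normal 0.931 0.364 0.014
  outer loop
   vertex 5.6 2.4 3.4
   vertex 5.8 2.0 0.4
   vertex 4.6 5.0 2.4
  endloop
 endfacet
 facet normal 0.710 0.474 0.521
  outer loop
   vertex 5.6 2.4 3.4
   vertex 4.6 5.0 2.4
   vertex 4.8 3.6 3.4
  endloop
 endfacet
 facet normal 0.648 0.235 0.725
  outer loop
   vertex 5.6 2.4 3.4
   vertex 2.4 3.2 6.0
   vertex 5.8 0.0 4.0
  endloop
 endfacet
 facet normal 0.633 0.422 0.649
  outer loop
   vertex 5.6 2.4 3.4
   vertex 4.8 3.6 3.4
   vertex 2.4 3.2 6.0
  endloop
 endfacet
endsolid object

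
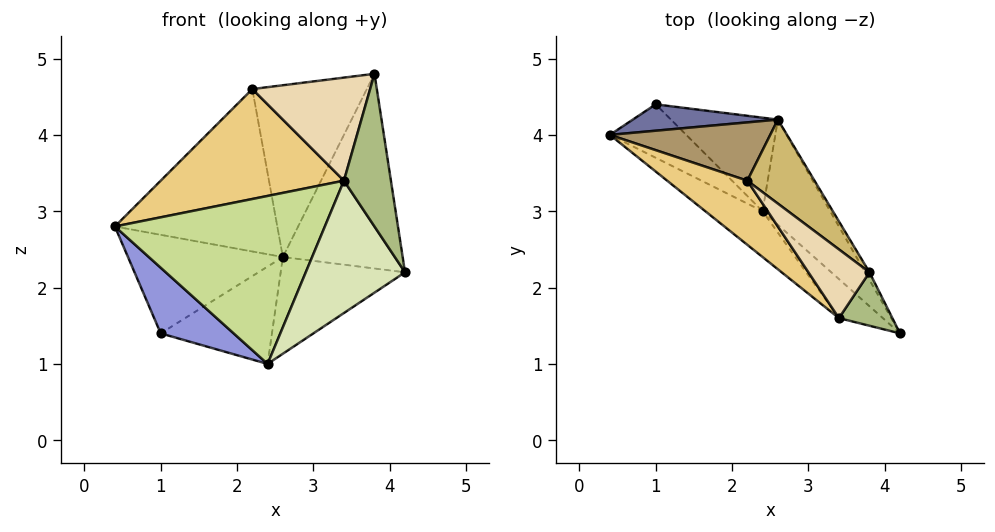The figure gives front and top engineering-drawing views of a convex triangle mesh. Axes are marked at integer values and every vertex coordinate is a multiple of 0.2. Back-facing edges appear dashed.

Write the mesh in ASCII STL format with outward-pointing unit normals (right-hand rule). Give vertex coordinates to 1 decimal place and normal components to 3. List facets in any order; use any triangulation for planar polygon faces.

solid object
 facet normal -0.041 0.965 0.258
  outer loop
   vertex 2.6 4.2 2.4
   vertex 1.0 4.4 1.4
   vertex 0.4 4.0 2.8
  endloop
 endfacet
 facet normal 0.867 0.497 -0.019
  outer loop
   vertex 2.6 4.2 2.4
   vertex 3.8 2.2 4.8
   vertex 4.2 1.4 2.2
  endloop
 endfacet
 facet normal -0.691 -0.561 -0.456
  outer loop
   vertex 2.4 3.0 1.0
   vertex 0.4 4.0 2.8
   vertex 1.0 4.4 1.4
  endloop
 endfacet
 facet normal 0.738 0.457 -0.497
  outer loop
   vertex 2.4 3.0 1.0
   vertex 2.6 4.2 2.4
   vertex 4.2 1.4 2.2
  endloop
 endfacet
 facet normal 0.464 0.639 -0.614
  outer loop
   vertex 2.4 3.0 1.0
   vertex 1.0 4.4 1.4
   vertex 2.6 4.2 2.4
  endloop
 endfacet
 facet normal 0.251 -0.914 0.320
  outer loop
   vertex 3.4 1.6 3.4
   vertex 4.2 1.4 2.2
   vertex 3.8 2.2 4.8
  endloop
 endfacet
 facet normal -0.584 -0.783 -0.214
  outer loop
   vertex 3.4 1.6 3.4
   vertex 0.4 4.0 2.8
   vertex 2.4 3.0 1.0
  endloop
 endfacet
 facet normal -0.553 -0.799 -0.236
  outer loop
   vertex 3.4 1.6 3.4
   vertex 2.4 3.0 1.0
   vertex 4.2 1.4 2.2
  endloop
 endfacet
 facet normal -0.024 0.941 0.338
  outer loop
   vertex 2.2 3.4 4.6
   vertex 2.6 4.2 2.4
   vertex 0.4 4.0 2.8
  endloop
 endfacet
 facet normal 0.526 0.764 0.373
  outer loop
   vertex 2.2 3.4 4.6
   vertex 3.8 2.2 4.8
   vertex 2.6 4.2 2.4
  endloop
 endfacet
 facet normal -0.621 -0.677 0.395
  outer loop
   vertex 2.2 3.4 4.6
   vertex 0.4 4.0 2.8
   vertex 3.4 1.6 3.4
  endloop
 endfacet
 facet normal -0.570 -0.684 0.456
  outer loop
   vertex 2.2 3.4 4.6
   vertex 3.4 1.6 3.4
   vertex 3.8 2.2 4.8
  endloop
 endfacet
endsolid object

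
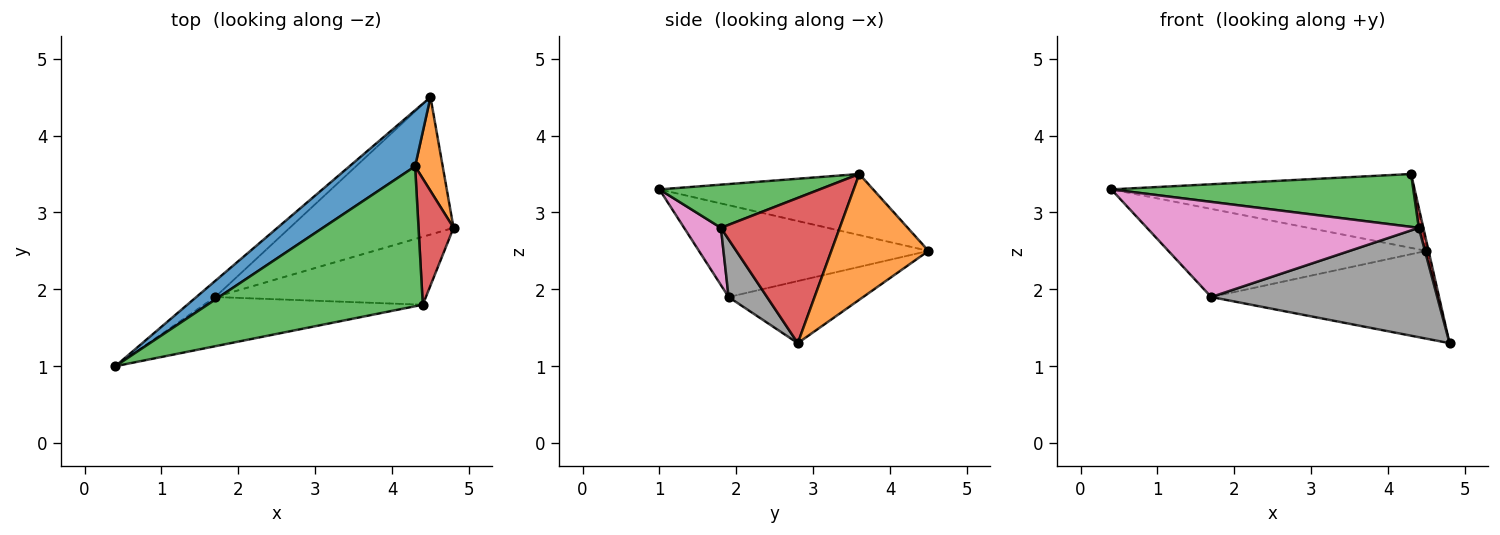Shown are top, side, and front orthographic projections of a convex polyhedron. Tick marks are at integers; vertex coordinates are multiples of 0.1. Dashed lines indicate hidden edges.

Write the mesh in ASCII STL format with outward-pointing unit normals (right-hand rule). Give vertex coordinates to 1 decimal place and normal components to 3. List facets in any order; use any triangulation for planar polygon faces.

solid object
 facet normal -0.490 0.694 0.527
  outer loop
   vertex 4.3 3.6 3.5
   vertex 4.5 4.5 2.5
   vertex 0.4 1.0 3.3
  endloop
 endfacet
 facet normal 0.977 0.021 0.214
  outer loop
   vertex 4.3 3.6 3.5
   vertex 4.8 2.8 1.3
   vertex 4.5 4.5 2.5
  endloop
 endfacet
 facet normal 0.184 -0.347 0.919
  outer loop
   vertex 4.4 1.8 2.8
   vertex 4.3 3.6 3.5
   vertex 0.4 1.0 3.3
  endloop
 endfacet
 facet normal 0.971 -0.037 0.234
  outer loop
   vertex 4.4 1.8 2.8
   vertex 4.8 2.8 1.3
   vertex 4.3 3.6 3.5
  endloop
 endfacet
 facet normal -0.658 0.740 -0.135
  outer loop
   vertex 1.7 1.9 1.9
   vertex 0.4 1.0 3.3
   vertex 4.5 4.5 2.5
  endloop
 endfacet
 facet normal -0.304 0.513 -0.803
  outer loop
   vertex 1.7 1.9 1.9
   vertex 4.5 4.5 2.5
   vertex 4.8 2.8 1.3
  endloop
 endfacet
 facet normal 0.119 -0.882 -0.456
  outer loop
   vertex 1.7 1.9 1.9
   vertex 4.4 1.8 2.8
   vertex 0.4 1.0 3.3
  endloop
 endfacet
 facet normal 0.143 -0.841 -0.522
  outer loop
   vertex 1.7 1.9 1.9
   vertex 4.8 2.8 1.3
   vertex 4.4 1.8 2.8
  endloop
 endfacet
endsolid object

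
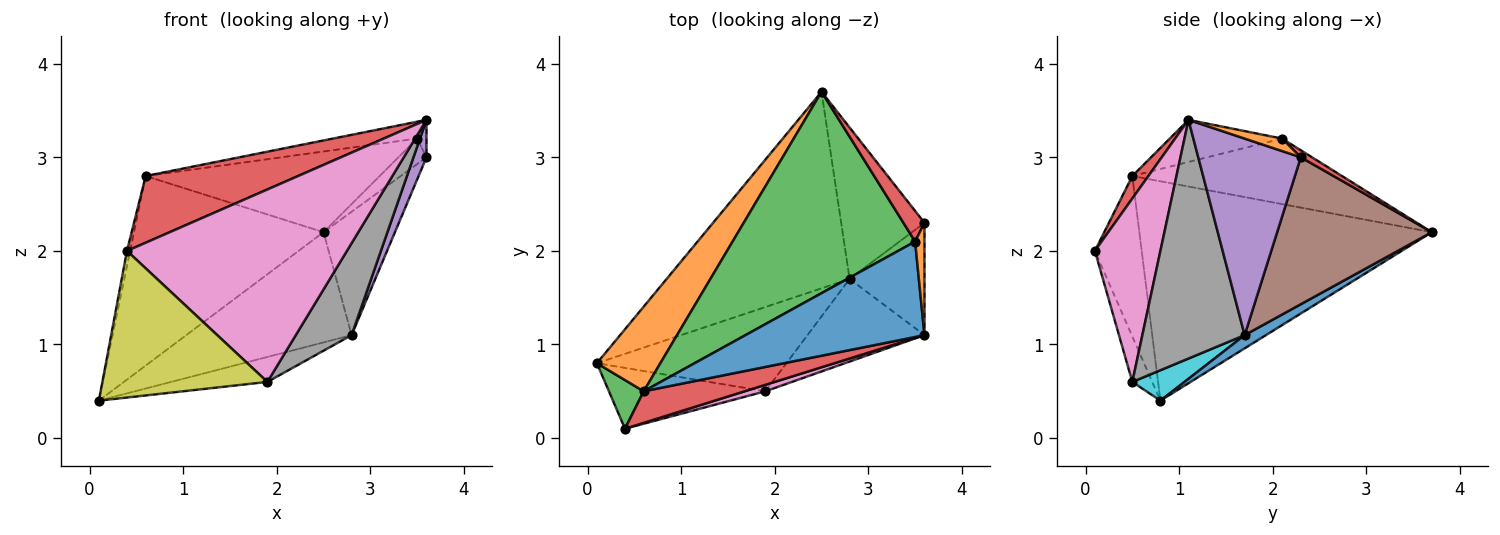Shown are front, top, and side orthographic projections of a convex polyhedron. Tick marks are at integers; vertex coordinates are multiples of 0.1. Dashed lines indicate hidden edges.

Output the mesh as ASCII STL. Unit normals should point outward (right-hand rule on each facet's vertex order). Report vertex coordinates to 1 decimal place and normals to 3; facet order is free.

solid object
 facet normal 0.063 0.488 -0.870
  outer loop
   vertex 2.8 1.7 1.1
   vertex 0.1 0.8 0.4
   vertex 2.5 3.7 2.2
  endloop
 endfacet
 facet normal -0.816 0.528 0.236
  outer loop
   vertex 0.6 0.5 2.8
   vertex 2.5 3.7 2.2
   vertex 0.1 0.8 0.4
  endloop
 endfacet
 facet normal -0.975 0.065 0.211
  outer loop
   vertex 0.6 0.5 2.8
   vertex 0.1 0.8 0.4
   vertex 0.4 0.1 2.0
  endloop
 endfacet
 facet normal 0.095 -0.900 0.426
  outer loop
   vertex 0.6 0.5 2.8
   vertex 0.4 0.1 2.0
   vertex 3.6 1.1 3.4
  endloop
 endfacet
 facet normal 0.928 -0.118 -0.354
  outer loop
   vertex 3.6 2.3 3.0
   vertex 3.6 1.1 3.4
   vertex 2.8 1.7 1.1
  endloop
 endfacet
 facet normal 0.807 0.373 -0.458
  outer loop
   vertex 3.6 2.3 3.0
   vertex 2.8 1.7 1.1
   vertex 2.5 3.7 2.2
  endloop
 endfacet
 facet normal 0.285 -0.958 0.032
  outer loop
   vertex 1.9 0.5 0.6
   vertex 3.6 1.1 3.4
   vertex 0.4 0.1 2.0
  endloop
 endfacet
 facet normal 0.806 -0.440 -0.395
  outer loop
   vertex 1.9 0.5 0.6
   vertex 2.8 1.7 1.1
   vertex 3.6 1.1 3.4
  endloop
 endfacet
 facet normal -0.111 -0.918 -0.381
  outer loop
   vertex 1.9 0.5 0.6
   vertex 0.4 0.1 2.0
   vertex 0.1 0.8 0.4
  endloop
 endfacet
 facet normal 0.152 0.281 -0.948
  outer loop
   vertex 1.9 0.5 0.6
   vertex 0.1 0.8 0.4
   vertex 2.8 1.7 1.1
  endloop
 endfacet
 facet normal -0.226 0.169 0.959
  outer loop
   vertex 3.5 2.1 3.2
   vertex 0.6 0.5 2.8
   vertex 3.6 1.1 3.4
  endloop
 endfacet
 facet normal 0.784 0.196 0.588
  outer loop
   vertex 3.5 2.1 3.2
   vertex 3.6 1.1 3.4
   vertex 3.6 2.3 3.0
  endloop
 endfacet
 facet normal -0.316 0.353 0.881
  outer loop
   vertex 3.5 2.1 3.2
   vertex 2.5 3.7 2.2
   vertex 0.6 0.5 2.8
  endloop
 endfacet
 facet normal 0.248 0.620 0.744
  outer loop
   vertex 3.5 2.1 3.2
   vertex 3.6 2.3 3.0
   vertex 2.5 3.7 2.2
  endloop
 endfacet
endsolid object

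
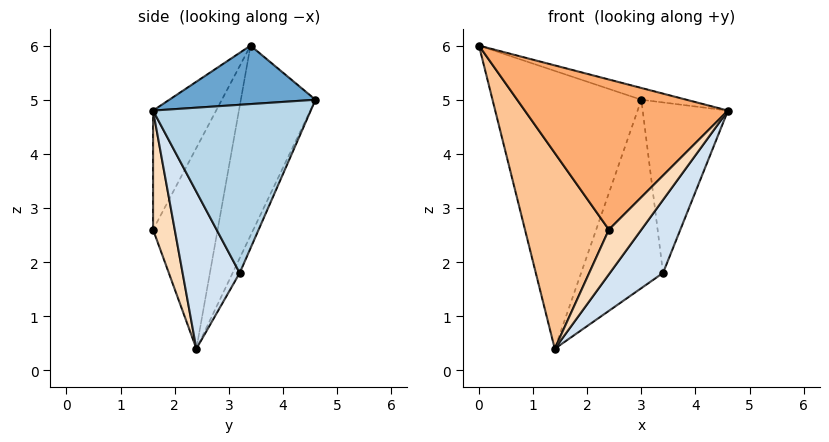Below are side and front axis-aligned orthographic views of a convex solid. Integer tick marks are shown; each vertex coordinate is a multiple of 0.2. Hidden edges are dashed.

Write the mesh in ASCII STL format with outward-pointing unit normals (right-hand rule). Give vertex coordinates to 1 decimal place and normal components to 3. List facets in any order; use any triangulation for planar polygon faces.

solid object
 facet normal 0.283 0.087 0.955
  outer loop
   vertex 3.0 4.6 5.0
   vertex 0.0 3.4 6.0
   vertex 4.6 1.6 4.8
  endloop
 endfacet
 facet normal -0.432 0.863 -0.262
  outer loop
   vertex 1.4 2.4 0.4
   vertex 0.0 3.4 6.0
   vertex 3.0 4.6 5.0
  endloop
 endfacet
 facet normal 0.875 0.473 -0.098
  outer loop
   vertex 3.4 3.2 1.8
   vertex 3.0 4.6 5.0
   vertex 4.6 1.6 4.8
  endloop
 endfacet
 facet normal 0.612 -0.570 -0.549
  outer loop
   vertex 3.4 3.2 1.8
   vertex 4.6 1.6 4.8
   vertex 1.4 2.4 0.4
  endloop
 endfacet
 facet normal -0.078 0.910 -0.408
  outer loop
   vertex 3.4 3.2 1.8
   vertex 1.4 2.4 0.4
   vertex 3.0 4.6 5.0
  endloop
 endfacet
 facet normal -0.284 -0.916 0.284
  outer loop
   vertex 2.4 1.6 2.6
   vertex 4.6 1.6 4.8
   vertex 0.0 3.4 6.0
  endloop
 endfacet
 facet normal -0.610 -0.792 -0.011
  outer loop
   vertex 2.4 1.6 2.6
   vertex 0.0 3.4 6.0
   vertex 1.4 2.4 0.4
  endloop
 endfacet
 facet normal 0.485 -0.728 -0.485
  outer loop
   vertex 2.4 1.6 2.6
   vertex 1.4 2.4 0.4
   vertex 4.6 1.6 4.8
  endloop
 endfacet
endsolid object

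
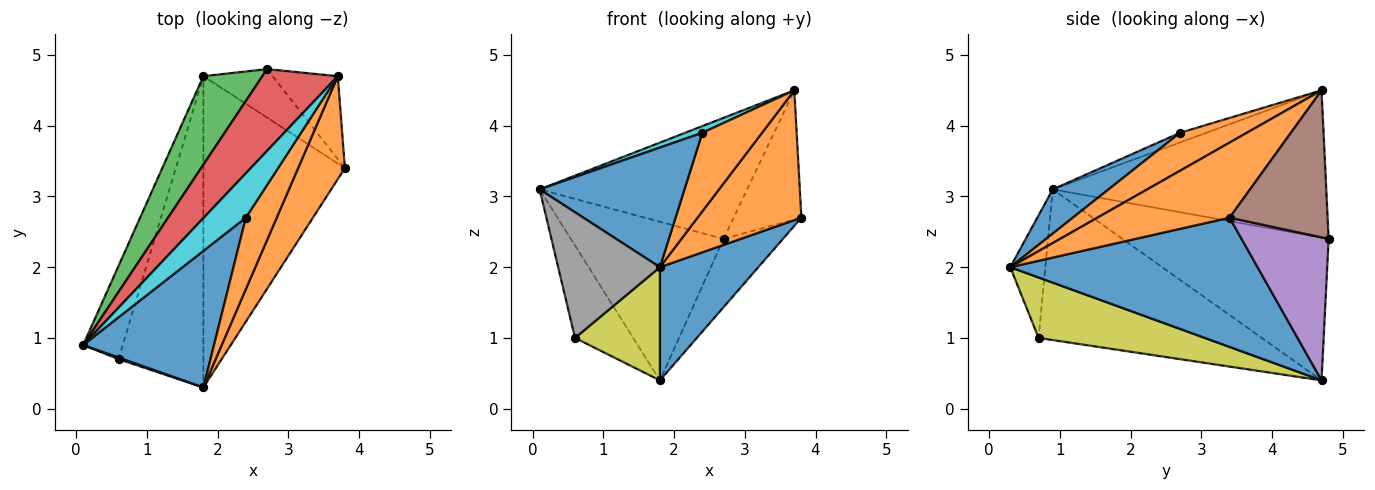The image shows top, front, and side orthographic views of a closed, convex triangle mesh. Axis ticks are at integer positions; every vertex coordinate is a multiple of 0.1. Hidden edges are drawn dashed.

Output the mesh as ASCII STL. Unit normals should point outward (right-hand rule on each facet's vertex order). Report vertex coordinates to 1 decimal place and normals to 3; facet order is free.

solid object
 facet normal 0.651 -0.259 -0.713
  outer loop
   vertex 1.8 0.3 2.0
   vertex 1.8 4.7 0.4
   vertex 3.8 3.4 2.7
  endloop
 endfacet
 facet normal 0.706 -0.555 0.440
  outer loop
   vertex 1.8 0.3 2.0
   vertex 3.8 3.4 2.7
   vertex 3.7 4.7 4.5
  endloop
 endfacet
 facet normal -0.763 0.565 0.315
  outer loop
   vertex 2.7 4.8 2.4
   vertex 1.8 4.7 0.4
   vertex 0.1 0.9 3.1
  endloop
 endfacet
 facet normal -0.738 0.560 0.378
  outer loop
   vertex 2.7 4.8 2.4
   vertex 0.1 0.9 3.1
   vertex 3.7 4.7 4.5
  endloop
 endfacet
 facet normal 0.767 0.523 -0.371
  outer loop
   vertex 2.7 4.8 2.4
   vertex 3.8 3.4 2.7
   vertex 1.8 4.7 0.4
  endloop
 endfacet
 facet normal 0.773 0.534 -0.343
  outer loop
   vertex 2.7 4.8 2.4
   vertex 3.7 4.7 4.5
   vertex 3.8 3.4 2.7
  endloop
 endfacet
 facet normal -0.938 0.244 -0.247
  outer loop
   vertex 0.6 0.7 1.0
   vertex 0.1 0.9 3.1
   vertex 1.8 4.7 0.4
  endloop
 endfacet
 facet normal -0.326 -0.945 0.013
  outer loop
   vertex 0.6 0.7 1.0
   vertex 1.8 0.3 2.0
   vertex 0.1 0.9 3.1
  endloop
 endfacet
 facet normal 0.556 -0.284 -0.781
  outer loop
   vertex 0.6 0.7 1.0
   vertex 1.8 4.7 0.4
   vertex 1.8 0.3 2.0
  endloop
 endfacet
 facet normal -0.222 -0.145 0.964
  outer loop
   vertex 2.4 2.7 3.9
   vertex 3.7 4.7 4.5
   vertex 0.1 0.9 3.1
  endloop
 endfacet
 facet normal 0.246 -0.639 0.729
  outer loop
   vertex 2.4 2.7 3.9
   vertex 0.1 0.9 3.1
   vertex 1.8 0.3 2.0
  endloop
 endfacet
 facet normal 0.637 -0.570 0.519
  outer loop
   vertex 2.4 2.7 3.9
   vertex 1.8 0.3 2.0
   vertex 3.7 4.7 4.5
  endloop
 endfacet
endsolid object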